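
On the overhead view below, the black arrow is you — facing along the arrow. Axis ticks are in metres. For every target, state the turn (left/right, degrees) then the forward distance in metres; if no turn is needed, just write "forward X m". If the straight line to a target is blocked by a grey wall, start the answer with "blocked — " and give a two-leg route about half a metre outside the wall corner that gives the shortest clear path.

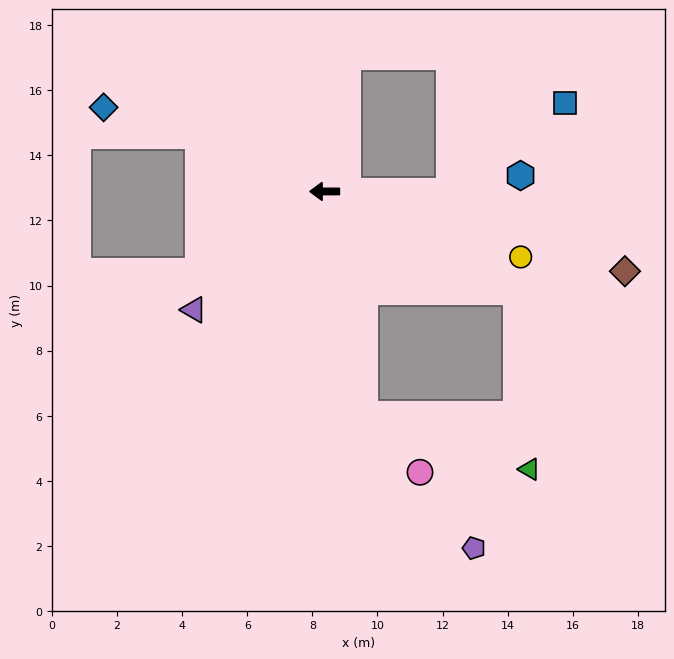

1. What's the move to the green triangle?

blocked — turn left 153°, forward 6.6 m, then turn right 59°, forward 5.5 m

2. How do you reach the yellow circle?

turn left 161°, forward 6.4 m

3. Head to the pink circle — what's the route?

blocked — turn left 100°, forward 7.0 m, then turn left 34°, forward 2.5 m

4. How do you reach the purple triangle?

turn left 42°, forward 5.4 m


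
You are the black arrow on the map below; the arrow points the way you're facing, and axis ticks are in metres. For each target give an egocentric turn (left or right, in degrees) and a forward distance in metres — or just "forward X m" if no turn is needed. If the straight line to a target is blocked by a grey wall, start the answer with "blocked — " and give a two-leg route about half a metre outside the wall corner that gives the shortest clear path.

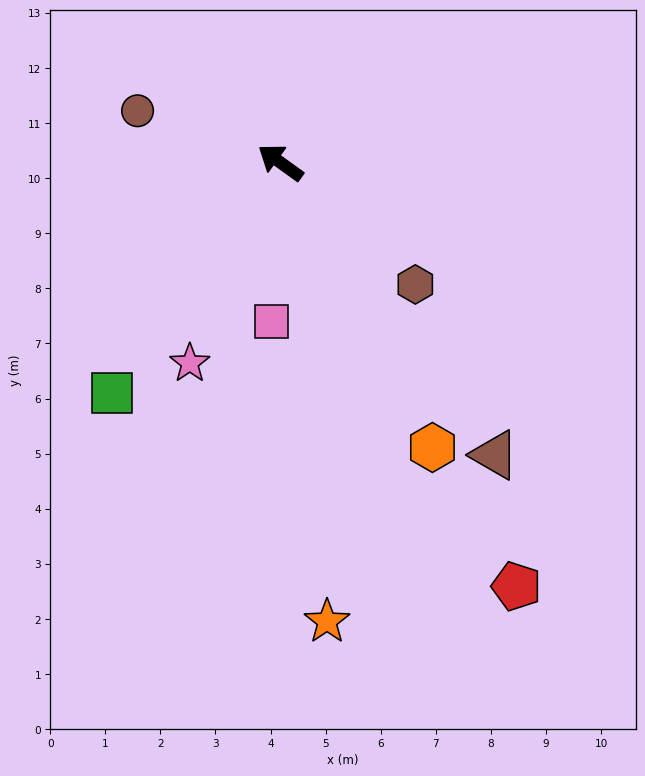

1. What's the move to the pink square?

turn left 122°, forward 2.9 m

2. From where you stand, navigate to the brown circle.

turn left 16°, forward 2.8 m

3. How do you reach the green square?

turn left 90°, forward 5.2 m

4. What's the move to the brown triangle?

turn left 162°, forward 6.6 m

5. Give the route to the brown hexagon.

turn left 174°, forward 3.3 m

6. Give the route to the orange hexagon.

turn left 154°, forward 5.9 m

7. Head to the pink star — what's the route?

turn left 101°, forward 4.0 m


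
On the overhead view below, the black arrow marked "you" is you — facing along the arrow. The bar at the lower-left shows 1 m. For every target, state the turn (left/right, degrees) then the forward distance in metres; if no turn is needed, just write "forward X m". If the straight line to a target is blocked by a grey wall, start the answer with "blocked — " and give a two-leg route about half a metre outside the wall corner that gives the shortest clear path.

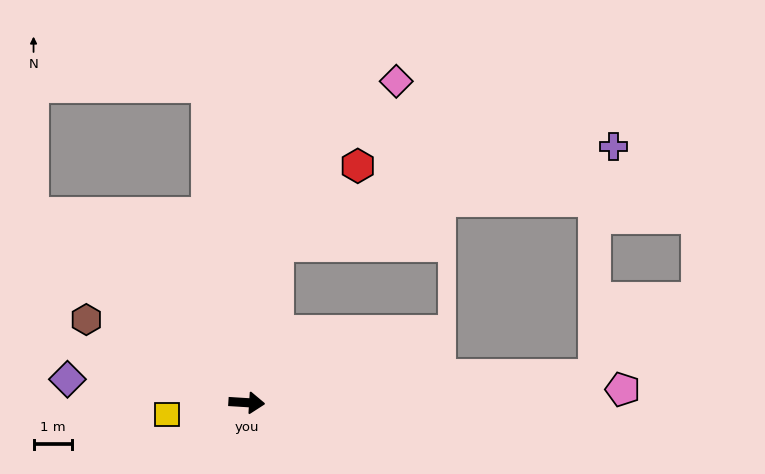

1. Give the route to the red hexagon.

blocked — turn left 83°, forward 4.2 m, then turn right 35°, forward 3.0 m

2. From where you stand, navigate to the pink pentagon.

turn left 6°, forward 9.8 m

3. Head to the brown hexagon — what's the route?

turn left 156°, forward 4.7 m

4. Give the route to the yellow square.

turn right 168°, forward 2.1 m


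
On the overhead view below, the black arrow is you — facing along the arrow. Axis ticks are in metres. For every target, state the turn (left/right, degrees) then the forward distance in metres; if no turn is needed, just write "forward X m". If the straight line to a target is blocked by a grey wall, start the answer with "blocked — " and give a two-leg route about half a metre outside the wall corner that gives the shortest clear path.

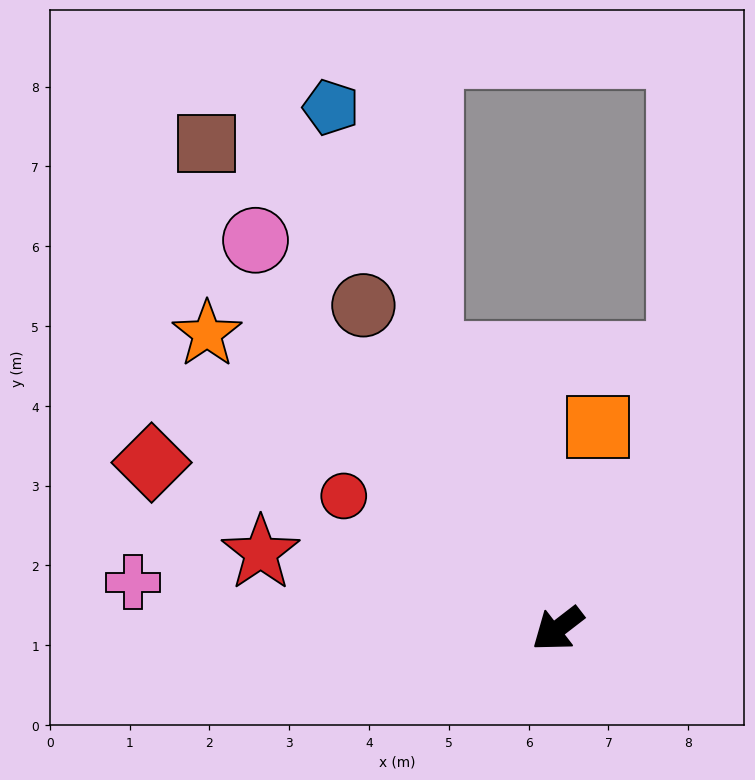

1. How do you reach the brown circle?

turn right 97°, forward 4.7 m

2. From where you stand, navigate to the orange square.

turn right 139°, forward 2.6 m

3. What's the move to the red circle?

turn right 70°, forward 3.2 m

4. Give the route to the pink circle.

turn right 90°, forward 6.2 m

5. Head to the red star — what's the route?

turn right 52°, forward 3.8 m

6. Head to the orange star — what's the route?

turn right 78°, forward 5.7 m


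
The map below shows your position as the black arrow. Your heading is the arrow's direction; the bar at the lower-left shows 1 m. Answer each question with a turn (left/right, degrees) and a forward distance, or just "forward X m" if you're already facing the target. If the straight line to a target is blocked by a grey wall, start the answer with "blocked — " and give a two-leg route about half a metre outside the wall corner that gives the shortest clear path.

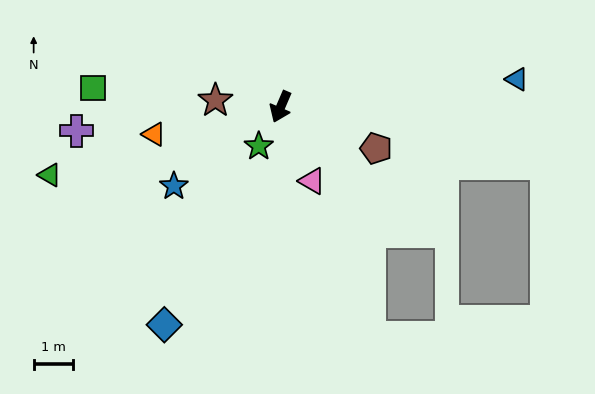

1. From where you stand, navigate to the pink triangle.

turn left 46°, forward 2.1 m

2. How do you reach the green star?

turn right 6°, forward 1.2 m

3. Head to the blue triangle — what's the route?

turn left 120°, forward 6.1 m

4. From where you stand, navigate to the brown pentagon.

turn left 90°, forward 2.7 m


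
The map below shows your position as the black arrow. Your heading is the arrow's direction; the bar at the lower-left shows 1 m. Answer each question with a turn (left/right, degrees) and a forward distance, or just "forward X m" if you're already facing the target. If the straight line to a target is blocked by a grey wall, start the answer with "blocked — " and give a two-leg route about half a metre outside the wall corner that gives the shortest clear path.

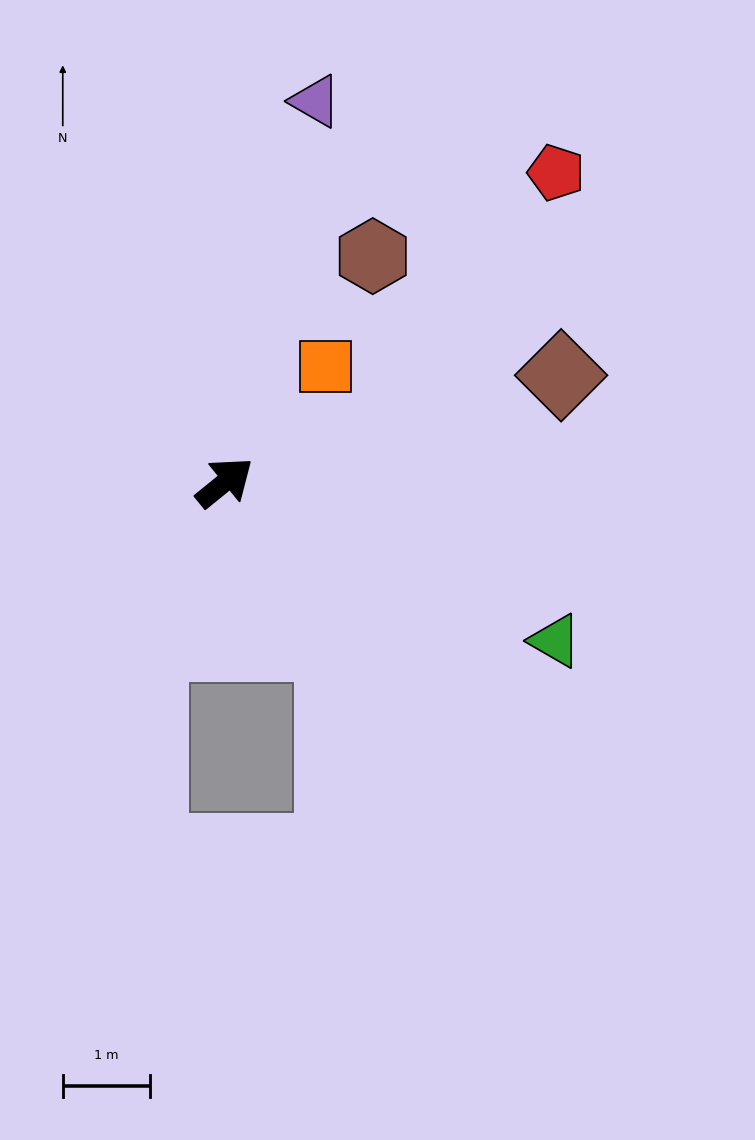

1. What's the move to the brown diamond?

turn right 21°, forward 4.0 m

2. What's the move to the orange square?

turn left 10°, forward 1.8 m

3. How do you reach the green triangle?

turn right 65°, forward 4.2 m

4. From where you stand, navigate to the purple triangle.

turn left 38°, forward 4.5 m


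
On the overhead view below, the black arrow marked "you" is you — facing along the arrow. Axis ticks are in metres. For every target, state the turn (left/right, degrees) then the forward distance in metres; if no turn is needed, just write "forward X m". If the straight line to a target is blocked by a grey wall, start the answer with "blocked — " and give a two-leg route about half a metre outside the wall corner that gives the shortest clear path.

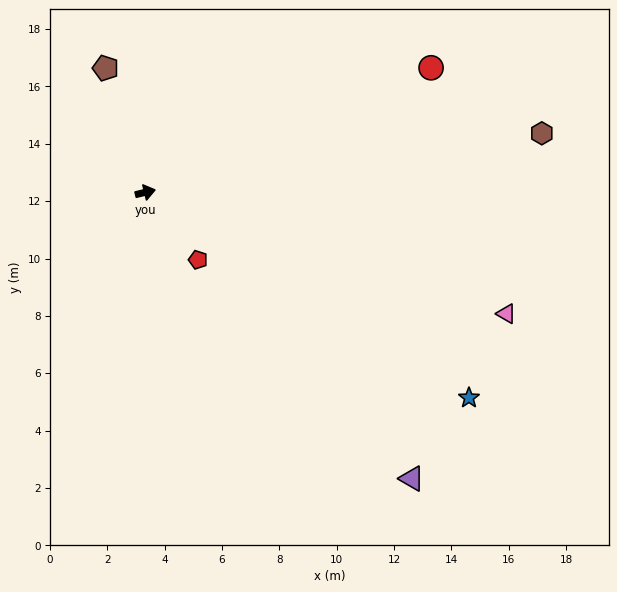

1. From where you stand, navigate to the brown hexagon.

turn right 5°, forward 14.0 m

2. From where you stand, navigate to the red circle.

turn left 10°, forward 10.9 m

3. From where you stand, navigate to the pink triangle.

turn right 32°, forward 13.3 m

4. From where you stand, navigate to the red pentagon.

turn right 66°, forward 3.0 m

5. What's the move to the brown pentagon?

turn left 94°, forward 4.5 m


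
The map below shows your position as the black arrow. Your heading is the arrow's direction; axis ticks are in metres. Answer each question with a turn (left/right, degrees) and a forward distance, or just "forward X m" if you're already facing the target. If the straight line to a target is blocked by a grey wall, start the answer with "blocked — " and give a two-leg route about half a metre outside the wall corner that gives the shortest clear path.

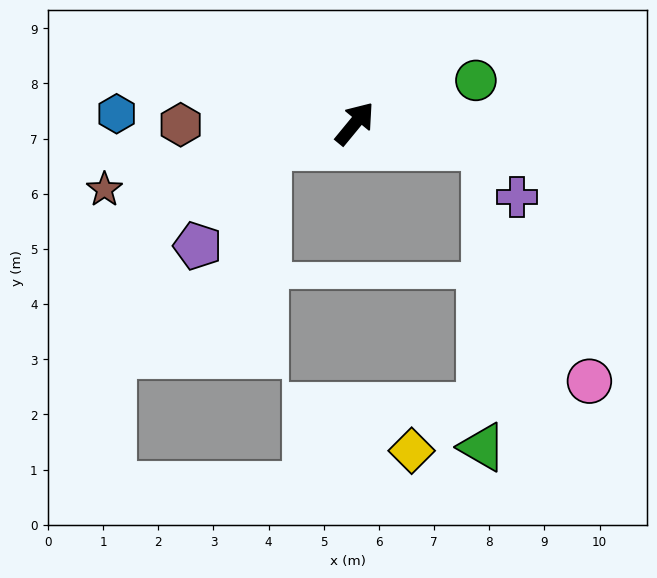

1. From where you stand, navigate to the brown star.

turn left 144°, forward 4.7 m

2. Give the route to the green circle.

turn right 31°, forward 2.3 m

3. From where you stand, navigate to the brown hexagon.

turn left 130°, forward 3.2 m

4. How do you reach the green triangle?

blocked — turn right 61°, forward 2.4 m, then turn right 80°, forward 5.4 m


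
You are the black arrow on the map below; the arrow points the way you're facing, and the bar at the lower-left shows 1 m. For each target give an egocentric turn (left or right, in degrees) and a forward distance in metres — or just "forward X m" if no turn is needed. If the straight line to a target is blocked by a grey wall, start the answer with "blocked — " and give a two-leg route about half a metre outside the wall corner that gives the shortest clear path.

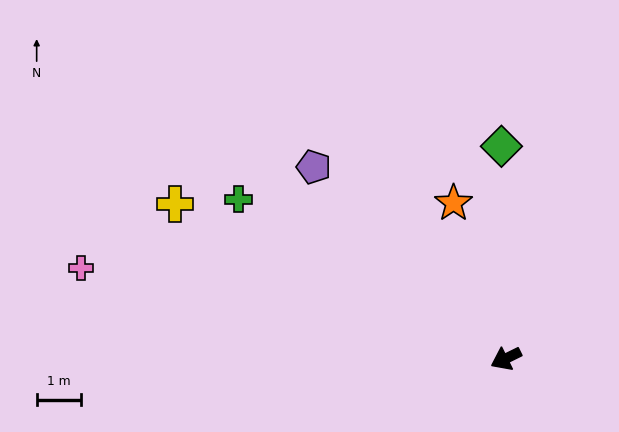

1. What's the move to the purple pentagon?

turn right 71°, forward 6.1 m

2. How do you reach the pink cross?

turn right 38°, forward 9.7 m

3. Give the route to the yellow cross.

turn right 51°, forward 8.2 m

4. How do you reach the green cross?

turn right 57°, forward 6.9 m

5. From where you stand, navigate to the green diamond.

turn right 115°, forward 4.7 m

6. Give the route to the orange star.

turn right 98°, forward 3.7 m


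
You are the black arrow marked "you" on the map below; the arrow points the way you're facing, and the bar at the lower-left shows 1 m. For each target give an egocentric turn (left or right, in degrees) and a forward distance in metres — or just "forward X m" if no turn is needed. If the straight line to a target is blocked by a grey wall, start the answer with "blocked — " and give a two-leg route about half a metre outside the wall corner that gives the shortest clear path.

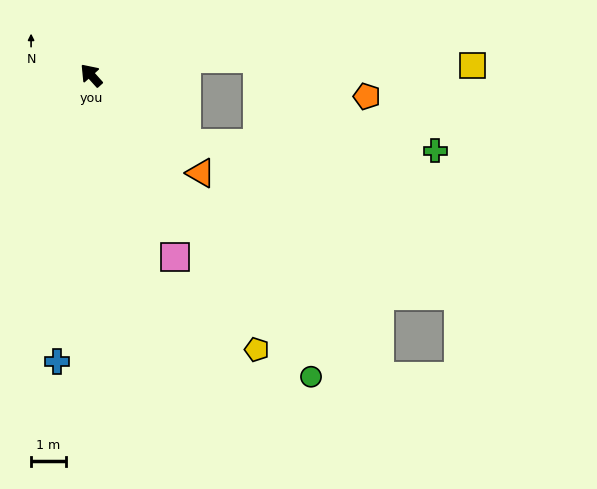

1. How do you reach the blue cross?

turn left 131°, forward 8.2 m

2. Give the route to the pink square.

turn left 163°, forward 5.7 m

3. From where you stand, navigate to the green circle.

turn left 174°, forward 10.6 m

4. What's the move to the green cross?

blocked — turn right 168°, forward 3.3 m, then turn left 34°, forward 7.1 m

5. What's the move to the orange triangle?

turn right 174°, forward 4.2 m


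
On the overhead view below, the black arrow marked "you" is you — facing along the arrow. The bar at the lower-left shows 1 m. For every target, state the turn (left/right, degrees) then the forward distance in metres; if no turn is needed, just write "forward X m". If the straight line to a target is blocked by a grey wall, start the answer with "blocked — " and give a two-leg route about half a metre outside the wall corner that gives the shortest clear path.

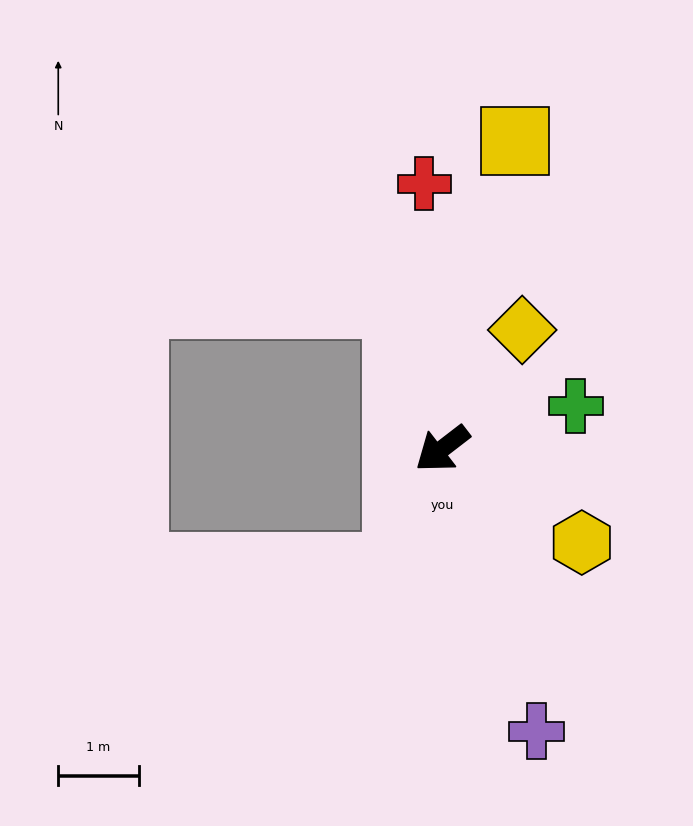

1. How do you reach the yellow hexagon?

turn left 109°, forward 2.1 m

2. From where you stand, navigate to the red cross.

turn right 124°, forward 3.3 m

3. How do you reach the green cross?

turn left 160°, forward 1.7 m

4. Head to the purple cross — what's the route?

turn left 71°, forward 3.7 m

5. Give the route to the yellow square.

turn right 141°, forward 3.9 m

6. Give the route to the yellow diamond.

turn right 162°, forward 1.8 m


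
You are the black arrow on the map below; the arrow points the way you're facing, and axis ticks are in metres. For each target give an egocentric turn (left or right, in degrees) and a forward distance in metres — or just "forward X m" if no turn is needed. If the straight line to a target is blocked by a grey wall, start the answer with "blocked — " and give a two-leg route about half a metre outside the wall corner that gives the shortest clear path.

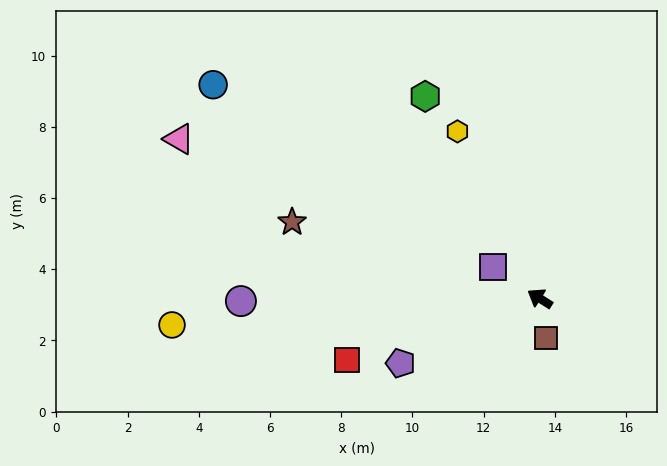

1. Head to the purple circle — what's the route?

turn left 33°, forward 8.4 m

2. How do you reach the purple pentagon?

turn left 57°, forward 4.3 m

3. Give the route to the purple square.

forward 1.6 m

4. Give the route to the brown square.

turn left 131°, forward 1.1 m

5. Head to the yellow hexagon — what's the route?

turn right 32°, forward 5.2 m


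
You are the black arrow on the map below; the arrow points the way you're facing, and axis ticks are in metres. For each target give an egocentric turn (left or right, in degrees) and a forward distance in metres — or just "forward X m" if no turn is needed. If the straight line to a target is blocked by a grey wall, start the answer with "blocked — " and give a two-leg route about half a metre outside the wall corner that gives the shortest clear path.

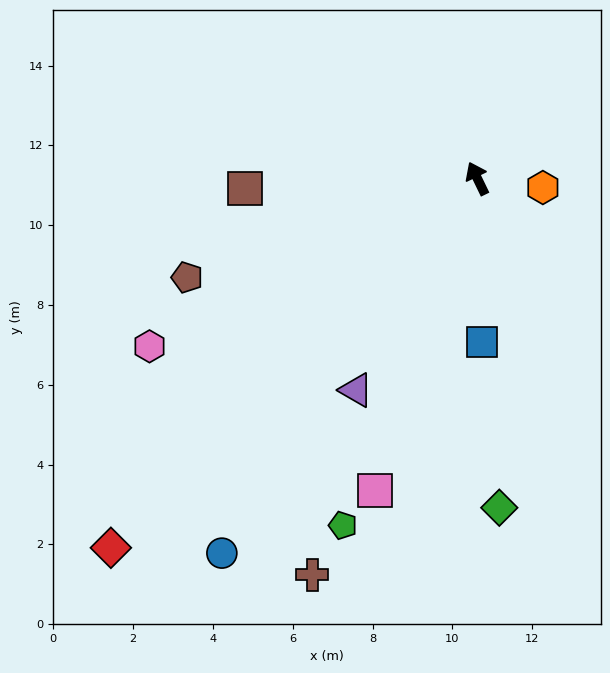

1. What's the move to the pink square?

turn left 136°, forward 8.2 m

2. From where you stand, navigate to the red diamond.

turn left 109°, forward 13.0 m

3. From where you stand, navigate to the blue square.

turn left 156°, forward 4.1 m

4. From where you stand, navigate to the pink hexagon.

turn left 91°, forward 9.2 m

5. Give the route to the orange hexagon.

turn right 124°, forward 1.7 m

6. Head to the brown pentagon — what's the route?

turn left 83°, forward 7.7 m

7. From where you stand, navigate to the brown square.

turn left 67°, forward 5.8 m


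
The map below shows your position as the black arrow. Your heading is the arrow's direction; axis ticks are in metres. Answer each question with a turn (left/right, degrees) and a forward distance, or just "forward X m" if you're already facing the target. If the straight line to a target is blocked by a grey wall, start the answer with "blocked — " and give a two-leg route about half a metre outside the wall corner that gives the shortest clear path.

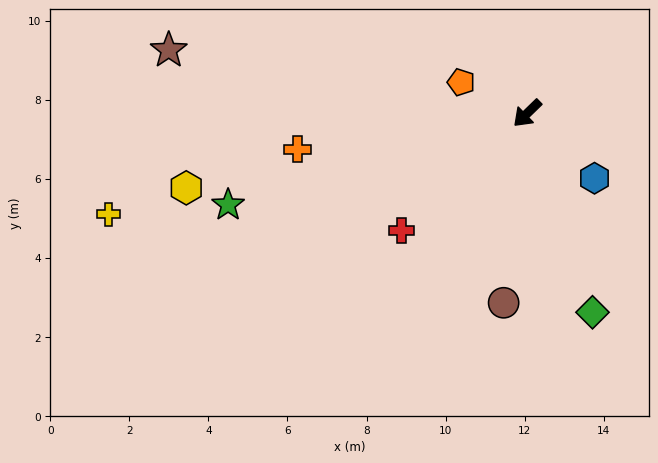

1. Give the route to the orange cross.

turn right 35°, forward 5.9 m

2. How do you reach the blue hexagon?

turn left 92°, forward 2.4 m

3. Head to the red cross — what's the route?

forward 4.3 m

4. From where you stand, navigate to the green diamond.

turn left 64°, forward 5.3 m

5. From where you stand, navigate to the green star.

turn right 27°, forward 7.9 m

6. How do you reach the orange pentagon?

turn right 69°, forward 1.8 m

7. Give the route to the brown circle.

turn left 39°, forward 4.8 m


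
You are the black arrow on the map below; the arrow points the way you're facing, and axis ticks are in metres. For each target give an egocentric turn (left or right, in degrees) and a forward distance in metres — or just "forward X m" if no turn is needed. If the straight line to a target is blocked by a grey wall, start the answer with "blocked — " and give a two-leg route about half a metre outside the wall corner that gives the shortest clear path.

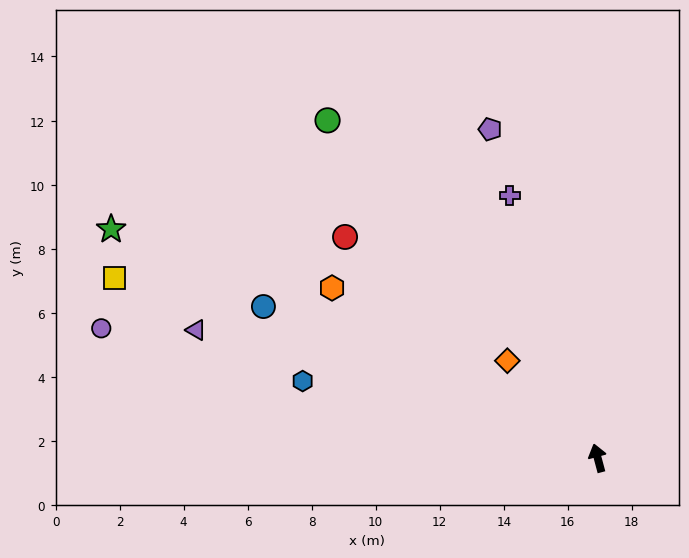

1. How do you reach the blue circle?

turn left 51°, forward 11.5 m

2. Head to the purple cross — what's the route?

turn left 4°, forward 8.6 m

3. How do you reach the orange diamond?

turn left 28°, forward 4.1 m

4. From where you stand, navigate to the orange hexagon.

turn left 42°, forward 9.9 m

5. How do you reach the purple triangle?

turn left 57°, forward 13.2 m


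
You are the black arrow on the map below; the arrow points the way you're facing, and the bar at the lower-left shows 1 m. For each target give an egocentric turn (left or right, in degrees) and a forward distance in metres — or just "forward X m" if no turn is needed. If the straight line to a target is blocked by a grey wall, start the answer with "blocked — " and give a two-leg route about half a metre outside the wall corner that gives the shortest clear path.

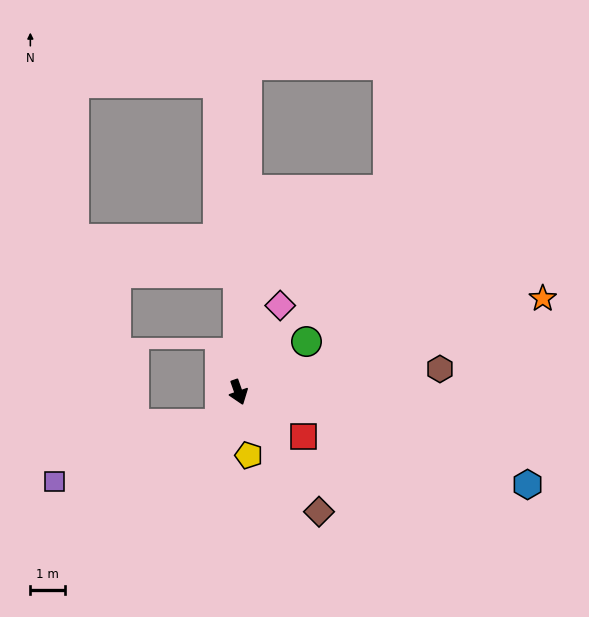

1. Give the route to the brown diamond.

turn left 15°, forward 4.2 m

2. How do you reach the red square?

turn left 36°, forward 2.3 m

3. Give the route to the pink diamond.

turn left 135°, forward 2.8 m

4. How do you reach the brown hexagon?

turn left 77°, forward 5.8 m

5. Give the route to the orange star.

turn left 88°, forward 9.2 m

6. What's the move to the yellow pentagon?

turn right 10°, forward 1.8 m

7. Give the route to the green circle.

turn left 107°, forward 2.4 m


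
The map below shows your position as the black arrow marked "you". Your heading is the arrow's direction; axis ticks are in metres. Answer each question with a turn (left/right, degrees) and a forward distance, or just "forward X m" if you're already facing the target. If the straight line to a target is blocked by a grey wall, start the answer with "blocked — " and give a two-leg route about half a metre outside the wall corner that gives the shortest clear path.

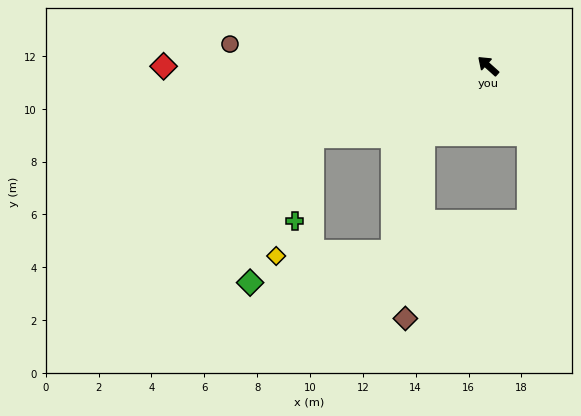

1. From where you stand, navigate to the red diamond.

turn left 42°, forward 12.3 m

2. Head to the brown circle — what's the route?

turn left 37°, forward 9.8 m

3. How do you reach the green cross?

blocked — turn left 64°, forward 7.2 m, then turn left 56°, forward 3.2 m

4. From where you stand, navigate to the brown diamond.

blocked — turn left 89°, forward 3.6 m, then turn left 37°, forward 7.0 m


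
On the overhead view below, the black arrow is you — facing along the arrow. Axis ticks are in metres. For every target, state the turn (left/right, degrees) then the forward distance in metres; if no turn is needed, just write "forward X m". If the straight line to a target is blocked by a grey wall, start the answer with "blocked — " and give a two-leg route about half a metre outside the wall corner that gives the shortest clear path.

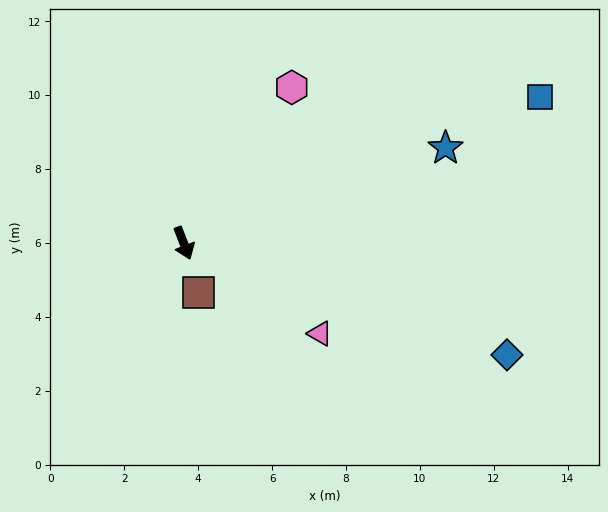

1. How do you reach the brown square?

turn right 5°, forward 1.4 m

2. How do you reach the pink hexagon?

turn left 124°, forward 5.1 m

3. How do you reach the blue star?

turn left 89°, forward 7.5 m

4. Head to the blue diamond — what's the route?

turn left 50°, forward 9.3 m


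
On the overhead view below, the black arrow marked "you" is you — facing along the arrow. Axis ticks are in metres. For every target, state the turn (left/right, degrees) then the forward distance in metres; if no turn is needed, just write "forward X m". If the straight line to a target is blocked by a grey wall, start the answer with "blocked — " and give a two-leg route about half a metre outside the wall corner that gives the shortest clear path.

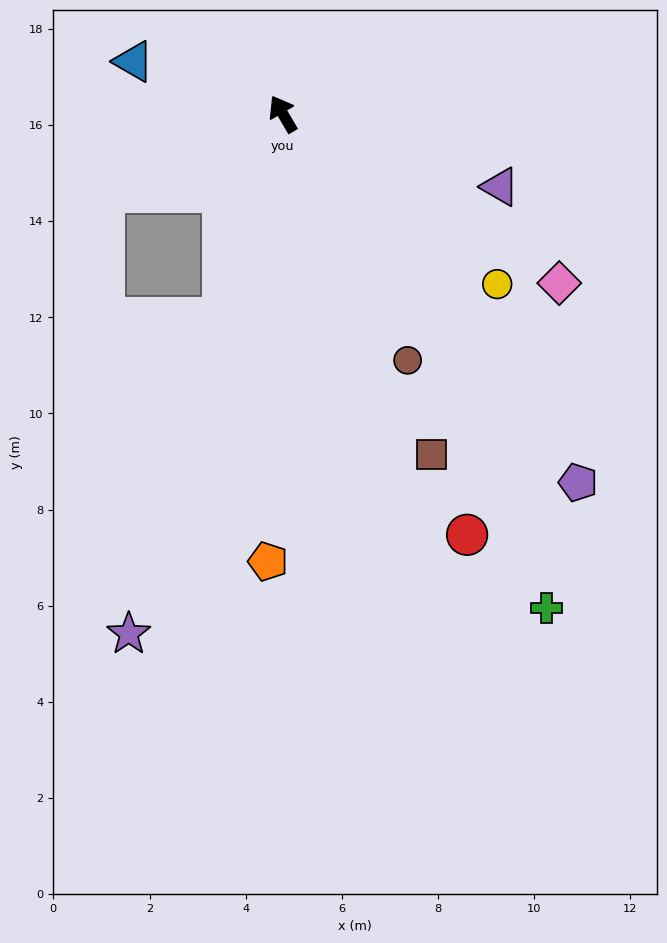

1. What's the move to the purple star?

turn left 133°, forward 11.3 m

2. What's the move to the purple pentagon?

turn right 172°, forward 9.8 m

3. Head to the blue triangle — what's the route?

turn left 40°, forward 3.3 m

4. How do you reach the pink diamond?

turn right 152°, forward 6.7 m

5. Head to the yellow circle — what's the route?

turn right 159°, forward 5.7 m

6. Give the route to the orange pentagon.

turn left 148°, forward 9.3 m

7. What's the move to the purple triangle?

turn right 139°, forward 4.8 m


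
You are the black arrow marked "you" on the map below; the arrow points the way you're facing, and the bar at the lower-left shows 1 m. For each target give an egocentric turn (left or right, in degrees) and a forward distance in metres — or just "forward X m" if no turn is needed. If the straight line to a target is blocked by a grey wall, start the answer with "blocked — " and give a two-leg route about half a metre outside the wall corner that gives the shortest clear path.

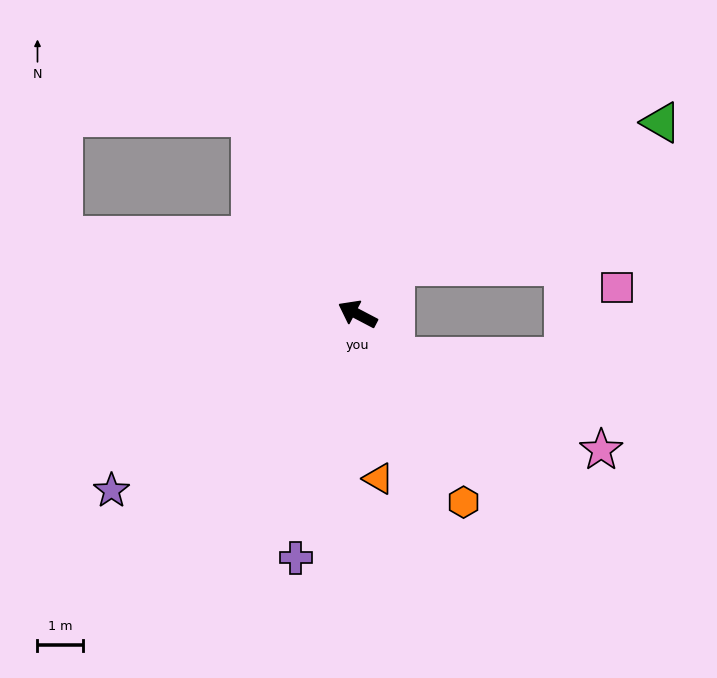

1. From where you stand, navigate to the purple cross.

turn left 103°, forward 5.5 m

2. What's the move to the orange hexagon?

turn left 147°, forward 4.7 m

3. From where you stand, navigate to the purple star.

turn left 63°, forward 6.7 m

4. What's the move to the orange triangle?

turn left 125°, forward 3.6 m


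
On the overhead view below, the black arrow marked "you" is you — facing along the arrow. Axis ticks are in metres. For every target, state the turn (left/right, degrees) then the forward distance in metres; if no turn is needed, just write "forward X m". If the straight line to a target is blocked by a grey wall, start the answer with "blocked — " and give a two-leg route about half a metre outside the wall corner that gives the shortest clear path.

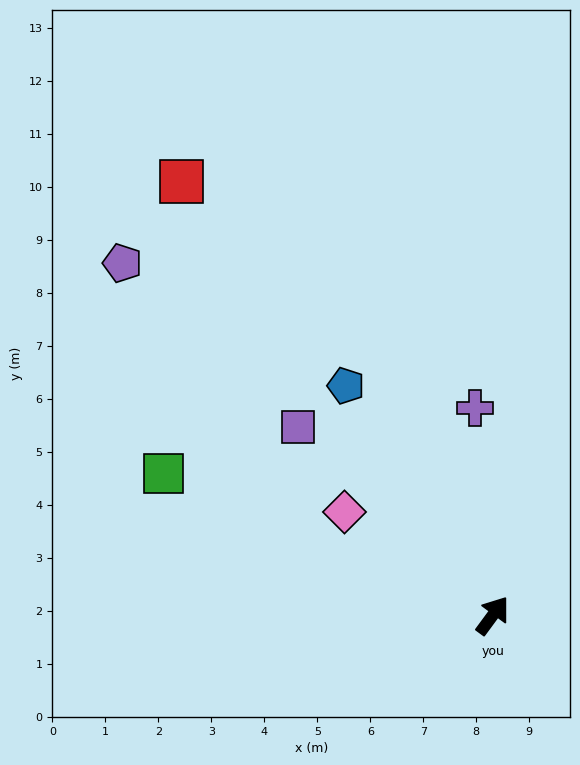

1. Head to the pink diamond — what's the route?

turn left 91°, forward 3.4 m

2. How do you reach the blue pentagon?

turn left 69°, forward 5.1 m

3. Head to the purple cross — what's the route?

turn left 41°, forward 3.9 m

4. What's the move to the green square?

turn left 103°, forward 6.8 m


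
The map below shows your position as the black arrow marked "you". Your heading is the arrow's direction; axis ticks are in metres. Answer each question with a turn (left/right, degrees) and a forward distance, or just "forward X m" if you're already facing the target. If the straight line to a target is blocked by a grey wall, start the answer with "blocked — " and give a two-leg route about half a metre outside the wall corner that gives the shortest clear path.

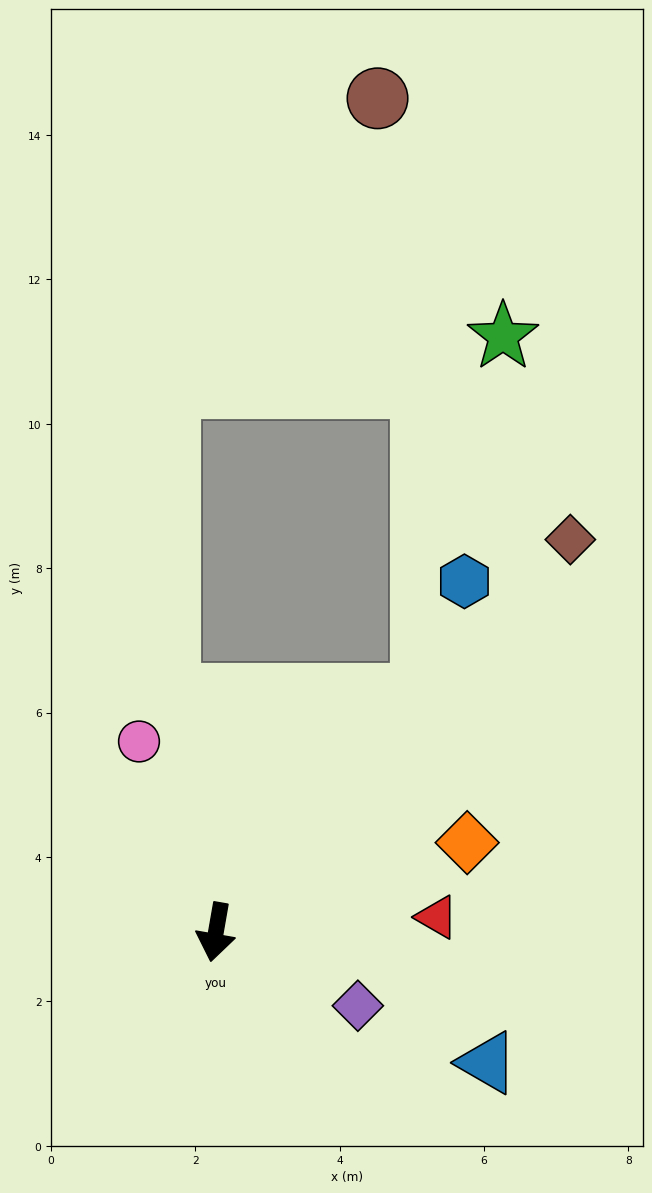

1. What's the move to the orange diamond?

turn left 120°, forward 3.7 m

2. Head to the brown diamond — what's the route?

turn left 148°, forward 7.3 m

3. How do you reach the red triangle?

turn left 104°, forward 3.1 m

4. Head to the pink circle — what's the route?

turn right 148°, forward 2.8 m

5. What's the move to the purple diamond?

turn left 73°, forward 2.2 m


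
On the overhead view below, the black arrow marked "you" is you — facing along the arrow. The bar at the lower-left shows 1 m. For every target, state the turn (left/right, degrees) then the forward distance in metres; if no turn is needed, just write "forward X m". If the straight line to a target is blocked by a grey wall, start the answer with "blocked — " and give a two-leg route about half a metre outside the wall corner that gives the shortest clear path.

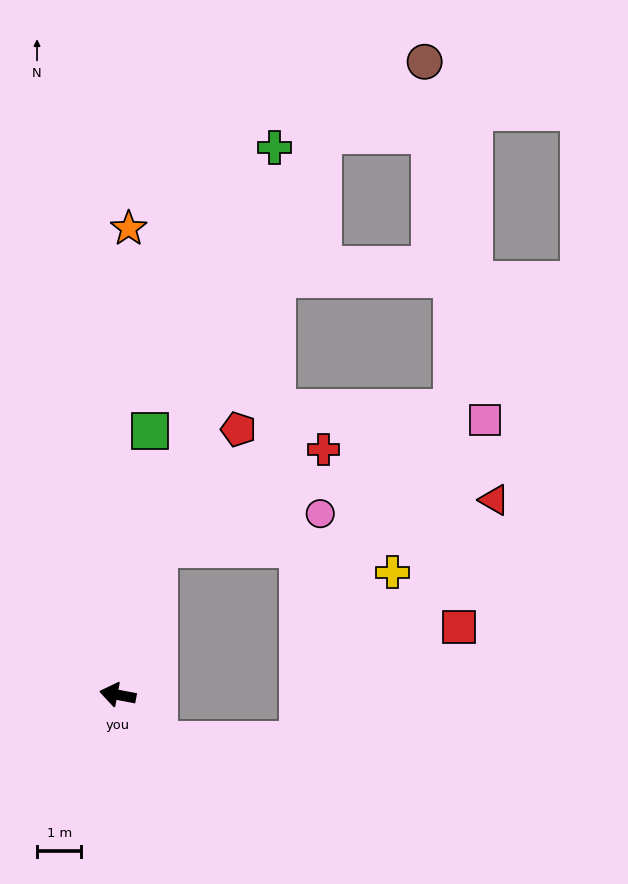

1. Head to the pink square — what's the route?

blocked — turn right 95°, forward 3.4 m, then turn right 53°, forward 7.9 m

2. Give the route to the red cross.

blocked — turn right 95°, forward 3.4 m, then turn right 43°, forward 4.3 m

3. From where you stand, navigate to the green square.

turn right 86°, forward 6.0 m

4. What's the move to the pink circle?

blocked — turn right 95°, forward 3.4 m, then turn right 62°, forward 3.7 m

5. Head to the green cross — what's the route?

turn right 95°, forward 12.8 m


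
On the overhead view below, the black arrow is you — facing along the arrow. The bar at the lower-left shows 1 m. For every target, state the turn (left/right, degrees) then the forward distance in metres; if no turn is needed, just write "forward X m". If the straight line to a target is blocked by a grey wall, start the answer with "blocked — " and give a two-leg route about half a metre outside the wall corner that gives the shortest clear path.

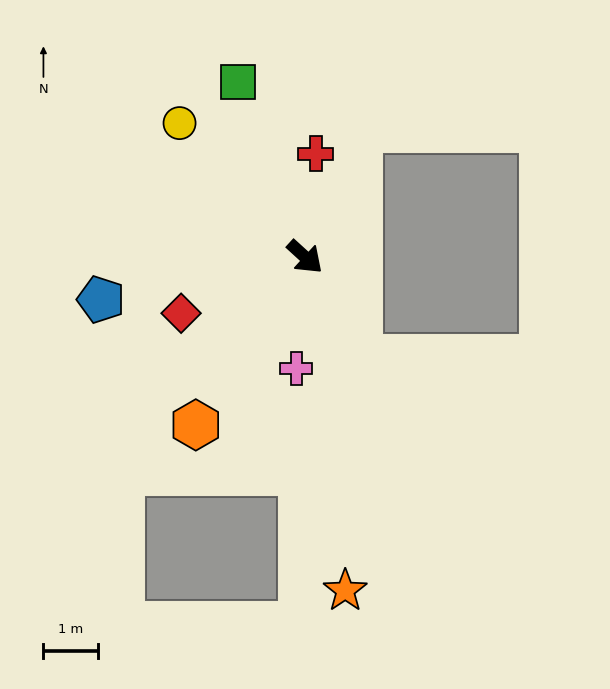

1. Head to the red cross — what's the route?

turn left 127°, forward 1.9 m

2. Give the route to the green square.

turn left 153°, forward 3.4 m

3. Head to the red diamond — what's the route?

turn right 113°, forward 2.5 m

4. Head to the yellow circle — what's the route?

turn left 175°, forward 3.3 m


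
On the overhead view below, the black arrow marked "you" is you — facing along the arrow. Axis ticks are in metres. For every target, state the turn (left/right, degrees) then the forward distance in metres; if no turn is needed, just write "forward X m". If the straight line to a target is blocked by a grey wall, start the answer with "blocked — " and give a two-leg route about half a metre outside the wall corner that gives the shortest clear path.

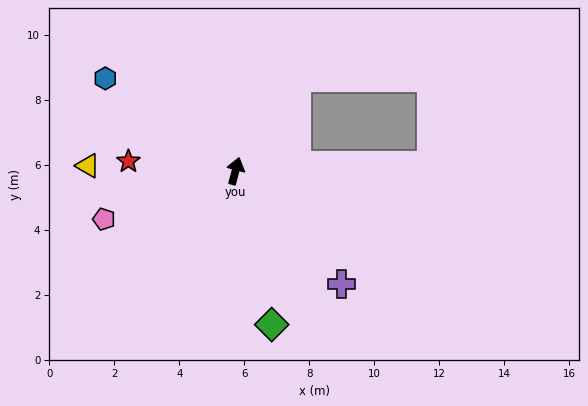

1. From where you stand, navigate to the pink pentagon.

turn left 125°, forward 4.3 m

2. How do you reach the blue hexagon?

turn left 70°, forward 4.9 m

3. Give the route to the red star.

turn left 100°, forward 3.3 m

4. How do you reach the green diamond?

turn right 152°, forward 4.9 m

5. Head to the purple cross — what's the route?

turn right 122°, forward 4.8 m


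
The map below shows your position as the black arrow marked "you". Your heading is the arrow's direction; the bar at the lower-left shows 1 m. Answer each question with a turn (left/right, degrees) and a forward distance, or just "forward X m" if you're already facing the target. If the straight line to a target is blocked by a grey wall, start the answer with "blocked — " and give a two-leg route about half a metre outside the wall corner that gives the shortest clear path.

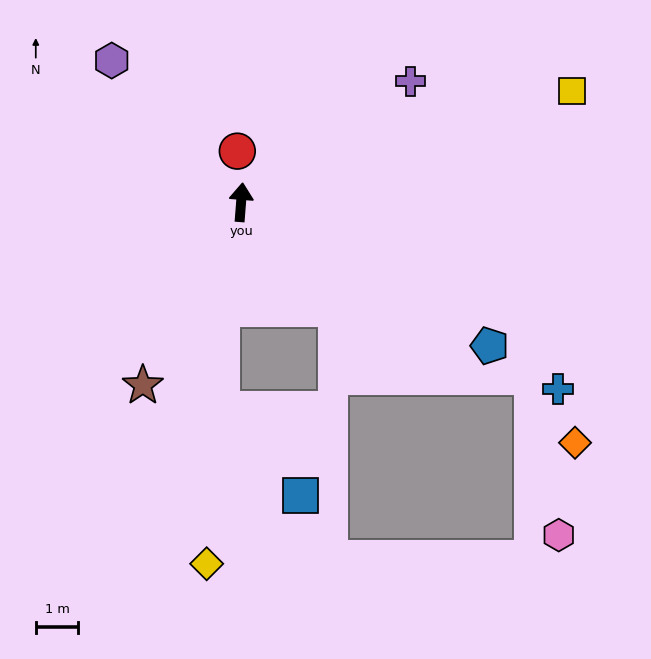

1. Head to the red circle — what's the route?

turn left 9°, forward 1.2 m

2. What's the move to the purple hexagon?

turn left 47°, forward 4.5 m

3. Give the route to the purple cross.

turn right 50°, forward 4.9 m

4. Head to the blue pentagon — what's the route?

turn right 116°, forward 6.7 m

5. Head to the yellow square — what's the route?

turn right 67°, forward 8.2 m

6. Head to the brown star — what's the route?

turn left 156°, forward 4.9 m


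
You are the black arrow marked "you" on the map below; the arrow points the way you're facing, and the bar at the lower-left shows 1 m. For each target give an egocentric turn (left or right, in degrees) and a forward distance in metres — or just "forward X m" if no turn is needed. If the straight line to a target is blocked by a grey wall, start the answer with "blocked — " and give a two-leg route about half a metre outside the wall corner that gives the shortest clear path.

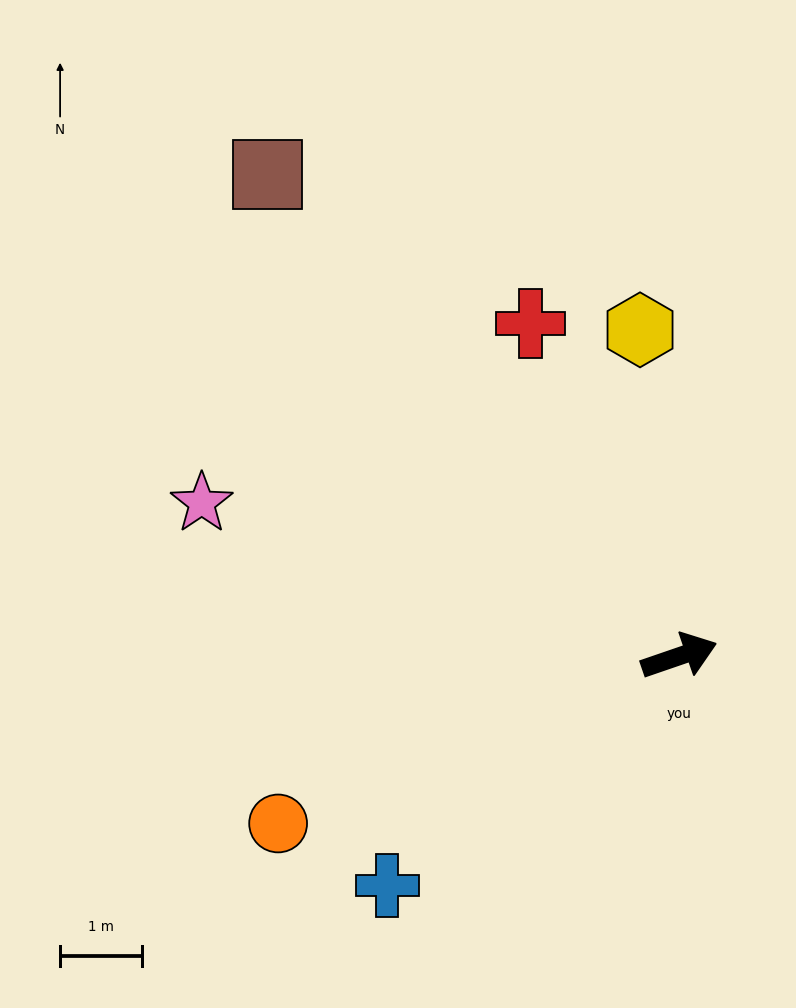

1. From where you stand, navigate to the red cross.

turn left 95°, forward 4.4 m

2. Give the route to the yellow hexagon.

turn left 78°, forward 4.0 m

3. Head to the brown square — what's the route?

turn left 112°, forward 7.7 m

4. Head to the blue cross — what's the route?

turn right 161°, forward 4.5 m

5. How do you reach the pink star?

turn left 143°, forward 6.1 m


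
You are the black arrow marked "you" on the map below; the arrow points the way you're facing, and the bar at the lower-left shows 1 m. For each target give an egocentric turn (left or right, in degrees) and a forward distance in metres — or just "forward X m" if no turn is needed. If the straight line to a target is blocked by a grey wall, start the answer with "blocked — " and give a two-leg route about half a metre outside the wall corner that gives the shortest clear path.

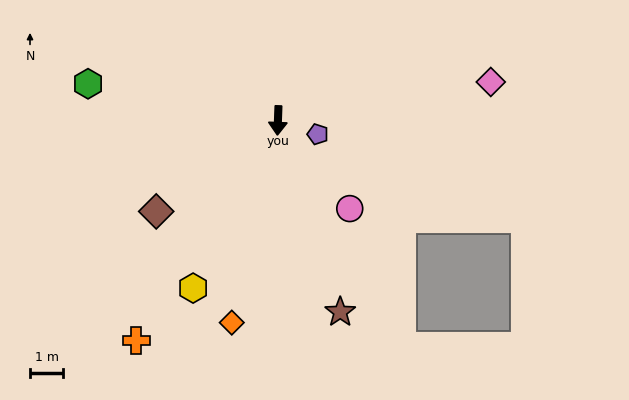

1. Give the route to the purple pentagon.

turn left 73°, forward 1.3 m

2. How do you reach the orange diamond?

turn right 11°, forward 6.2 m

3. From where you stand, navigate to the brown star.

turn left 20°, forward 6.0 m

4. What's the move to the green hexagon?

turn right 99°, forward 5.8 m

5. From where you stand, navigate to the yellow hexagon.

turn right 25°, forward 5.6 m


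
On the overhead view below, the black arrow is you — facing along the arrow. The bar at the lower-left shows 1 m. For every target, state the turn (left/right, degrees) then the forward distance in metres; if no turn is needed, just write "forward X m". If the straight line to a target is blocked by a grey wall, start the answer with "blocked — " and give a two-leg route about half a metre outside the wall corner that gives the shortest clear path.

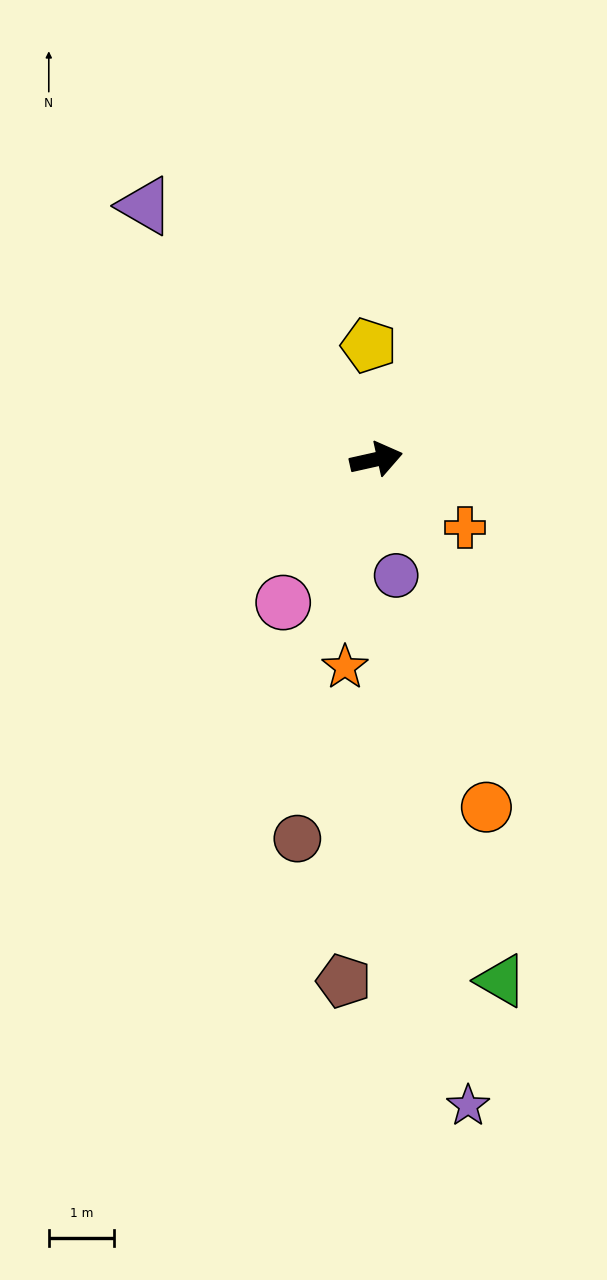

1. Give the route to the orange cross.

turn right 50°, forward 1.7 m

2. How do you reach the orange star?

turn right 111°, forward 3.2 m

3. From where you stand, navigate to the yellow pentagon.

turn left 81°, forward 1.8 m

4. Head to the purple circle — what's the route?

turn right 93°, forward 1.8 m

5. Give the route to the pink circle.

turn right 136°, forward 2.6 m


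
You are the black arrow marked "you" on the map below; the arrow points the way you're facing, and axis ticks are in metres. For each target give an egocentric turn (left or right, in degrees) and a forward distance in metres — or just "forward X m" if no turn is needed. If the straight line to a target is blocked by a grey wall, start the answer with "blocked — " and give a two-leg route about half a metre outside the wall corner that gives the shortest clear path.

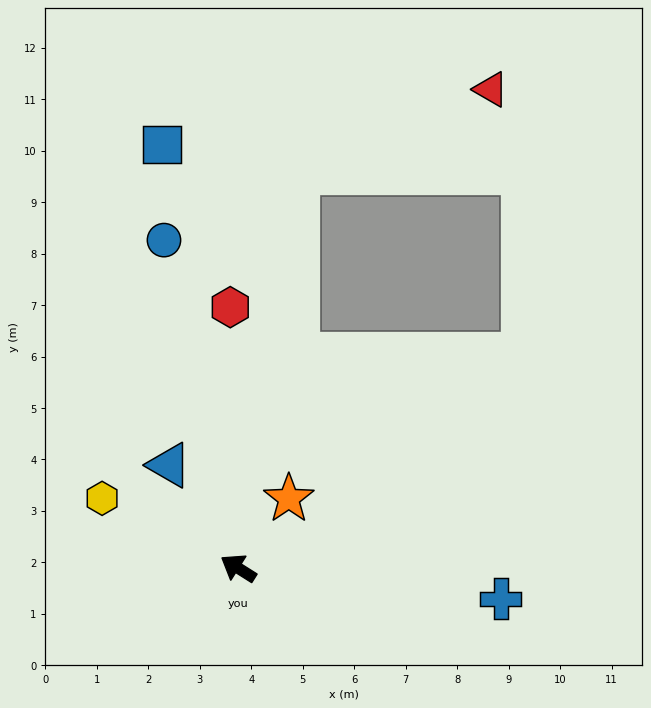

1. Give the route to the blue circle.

turn right 45°, forward 6.5 m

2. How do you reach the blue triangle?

turn right 24°, forward 2.4 m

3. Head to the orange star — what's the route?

turn right 94°, forward 1.7 m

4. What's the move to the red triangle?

blocked — turn right 66°, forward 7.8 m, then turn right 58°, forward 4.1 m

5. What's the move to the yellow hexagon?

turn left 5°, forward 3.0 m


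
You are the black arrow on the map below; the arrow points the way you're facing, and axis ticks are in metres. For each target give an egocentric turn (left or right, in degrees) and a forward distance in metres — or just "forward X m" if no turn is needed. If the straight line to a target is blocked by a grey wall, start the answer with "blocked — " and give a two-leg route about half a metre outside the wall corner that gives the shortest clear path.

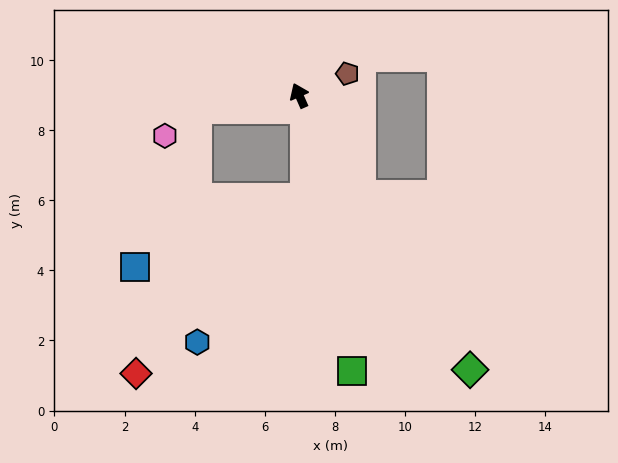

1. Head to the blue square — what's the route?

blocked — turn left 74°, forward 2.9 m, then turn left 61°, forward 4.8 m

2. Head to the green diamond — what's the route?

turn right 172°, forward 9.2 m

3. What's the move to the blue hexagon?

blocked — turn left 74°, forward 2.9 m, then turn left 82°, forward 6.6 m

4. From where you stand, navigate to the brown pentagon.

turn right 89°, forward 1.5 m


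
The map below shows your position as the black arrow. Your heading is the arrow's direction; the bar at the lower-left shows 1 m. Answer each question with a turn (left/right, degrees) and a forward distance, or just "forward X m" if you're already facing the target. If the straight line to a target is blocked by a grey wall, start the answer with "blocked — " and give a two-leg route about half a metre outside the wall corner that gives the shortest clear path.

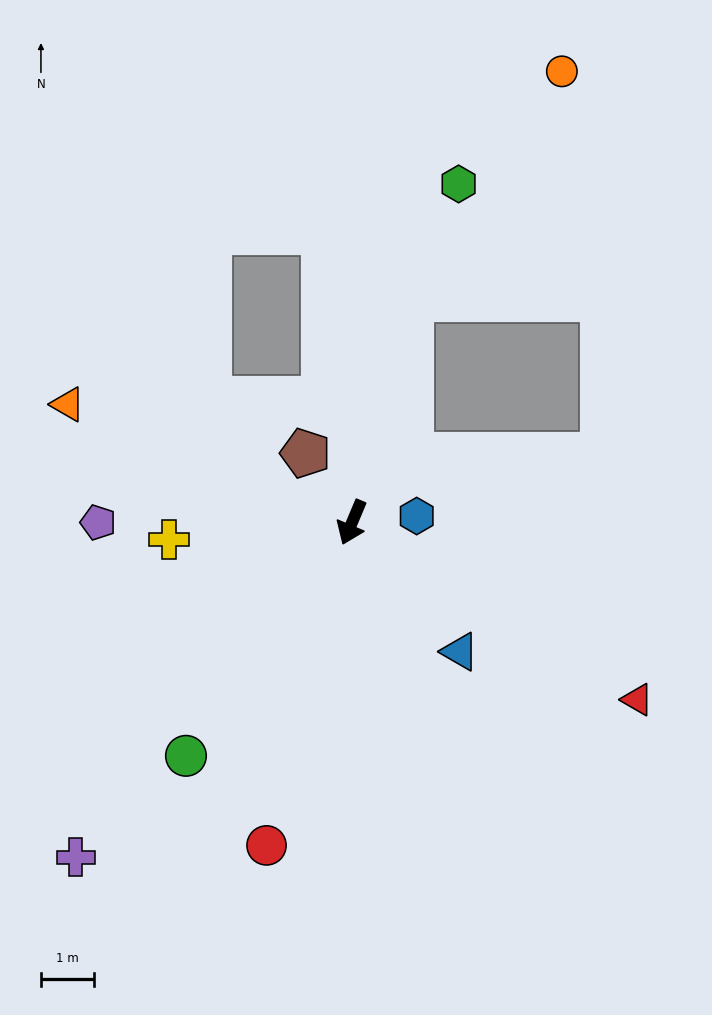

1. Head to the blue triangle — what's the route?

turn left 63°, forward 3.2 m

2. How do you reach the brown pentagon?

turn right 123°, forward 1.6 m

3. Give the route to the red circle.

turn left 8°, forward 6.4 m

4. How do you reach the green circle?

turn right 13°, forward 5.4 m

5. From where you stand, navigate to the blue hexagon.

turn left 118°, forward 1.2 m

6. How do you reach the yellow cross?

turn right 62°, forward 3.5 m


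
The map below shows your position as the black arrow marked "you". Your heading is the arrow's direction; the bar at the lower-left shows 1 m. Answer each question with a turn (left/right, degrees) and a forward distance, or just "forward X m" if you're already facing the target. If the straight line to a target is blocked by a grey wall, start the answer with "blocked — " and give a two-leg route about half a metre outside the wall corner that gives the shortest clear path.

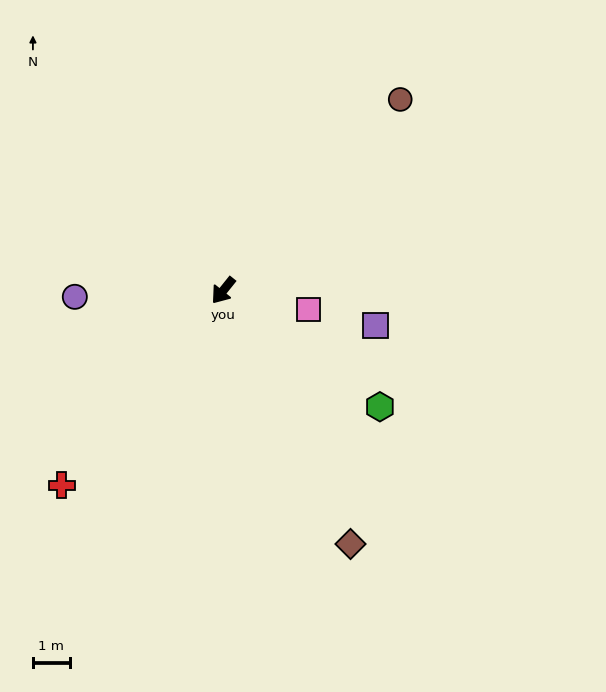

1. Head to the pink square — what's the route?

turn left 116°, forward 2.4 m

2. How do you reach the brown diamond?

turn left 65°, forward 7.7 m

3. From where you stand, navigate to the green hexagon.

turn left 92°, forward 5.3 m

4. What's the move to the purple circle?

turn right 49°, forward 4.0 m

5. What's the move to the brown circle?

turn left 176°, forward 7.1 m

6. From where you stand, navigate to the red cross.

forward 6.9 m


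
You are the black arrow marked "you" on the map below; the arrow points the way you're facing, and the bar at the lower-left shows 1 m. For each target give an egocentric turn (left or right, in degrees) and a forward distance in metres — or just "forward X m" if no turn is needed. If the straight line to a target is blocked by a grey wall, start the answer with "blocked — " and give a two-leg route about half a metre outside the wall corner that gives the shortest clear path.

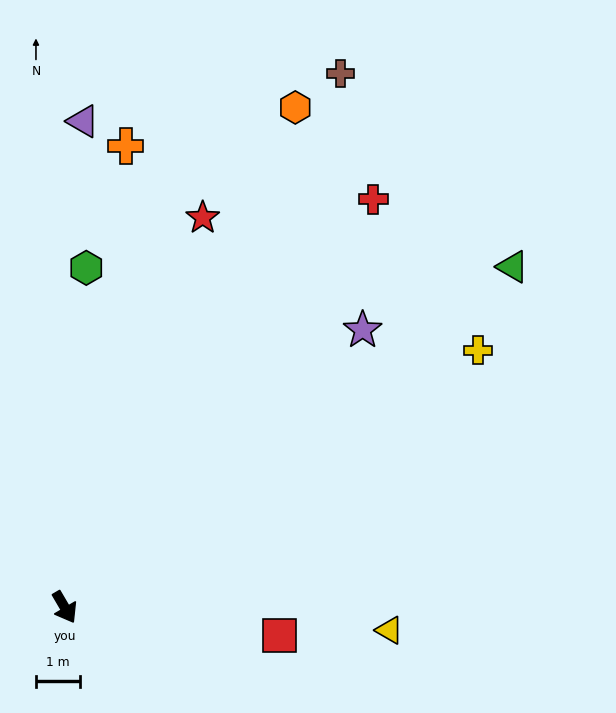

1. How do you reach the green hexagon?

turn left 146°, forward 7.8 m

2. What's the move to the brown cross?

turn left 122°, forward 13.8 m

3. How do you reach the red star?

turn left 130°, forward 9.5 m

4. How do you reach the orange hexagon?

turn left 125°, forward 12.6 m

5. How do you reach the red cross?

turn left 113°, forward 11.7 m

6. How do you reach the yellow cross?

turn left 91°, forward 11.2 m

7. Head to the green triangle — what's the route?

turn left 97°, forward 12.9 m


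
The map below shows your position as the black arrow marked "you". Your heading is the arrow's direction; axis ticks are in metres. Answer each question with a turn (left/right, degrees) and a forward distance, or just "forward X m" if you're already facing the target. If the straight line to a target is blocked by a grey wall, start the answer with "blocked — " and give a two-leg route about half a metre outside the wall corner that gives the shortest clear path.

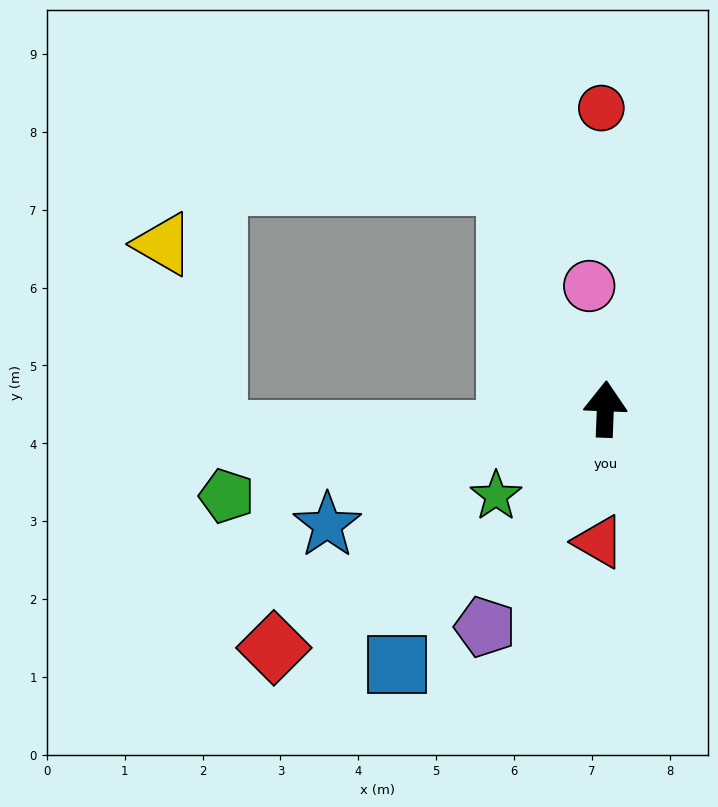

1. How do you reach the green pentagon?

turn left 105°, forward 5.0 m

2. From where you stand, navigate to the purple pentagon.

turn left 153°, forward 3.2 m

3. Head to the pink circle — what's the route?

turn left 10°, forward 1.6 m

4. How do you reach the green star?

turn left 131°, forward 1.8 m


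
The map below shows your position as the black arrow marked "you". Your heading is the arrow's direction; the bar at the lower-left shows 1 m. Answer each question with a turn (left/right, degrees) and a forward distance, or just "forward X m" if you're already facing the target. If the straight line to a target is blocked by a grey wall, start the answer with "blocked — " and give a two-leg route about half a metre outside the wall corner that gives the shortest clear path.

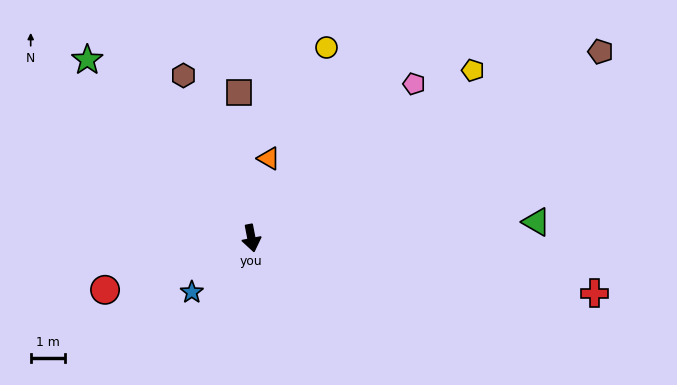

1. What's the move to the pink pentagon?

turn left 123°, forward 6.5 m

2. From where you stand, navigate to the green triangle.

turn left 82°, forward 8.2 m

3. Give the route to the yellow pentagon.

turn left 116°, forward 8.0 m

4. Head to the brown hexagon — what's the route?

turn right 168°, forward 5.1 m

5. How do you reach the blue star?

turn right 59°, forward 2.3 m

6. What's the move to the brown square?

turn left 174°, forward 4.2 m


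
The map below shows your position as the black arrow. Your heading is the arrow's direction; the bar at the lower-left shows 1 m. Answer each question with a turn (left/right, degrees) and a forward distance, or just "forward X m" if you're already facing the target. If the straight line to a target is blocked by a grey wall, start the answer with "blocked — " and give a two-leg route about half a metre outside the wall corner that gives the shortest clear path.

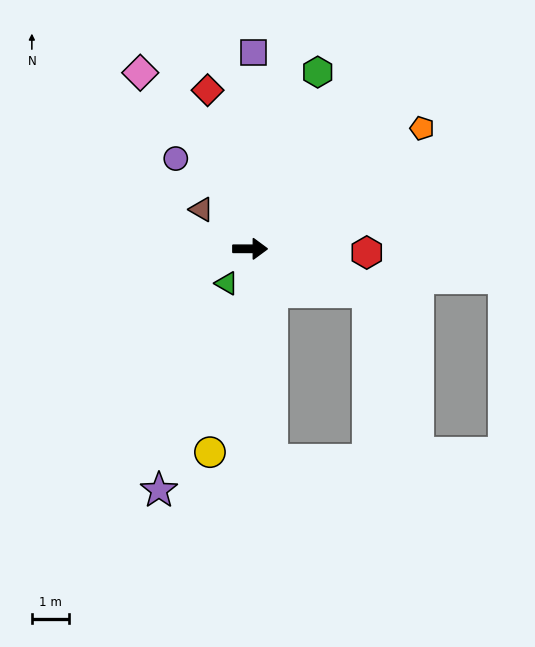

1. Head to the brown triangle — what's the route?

turn left 141°, forward 1.7 m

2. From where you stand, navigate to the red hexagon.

forward 3.1 m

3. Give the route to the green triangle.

turn right 124°, forward 1.1 m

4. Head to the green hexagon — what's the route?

turn left 69°, forward 5.1 m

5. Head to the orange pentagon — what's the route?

turn left 35°, forward 5.6 m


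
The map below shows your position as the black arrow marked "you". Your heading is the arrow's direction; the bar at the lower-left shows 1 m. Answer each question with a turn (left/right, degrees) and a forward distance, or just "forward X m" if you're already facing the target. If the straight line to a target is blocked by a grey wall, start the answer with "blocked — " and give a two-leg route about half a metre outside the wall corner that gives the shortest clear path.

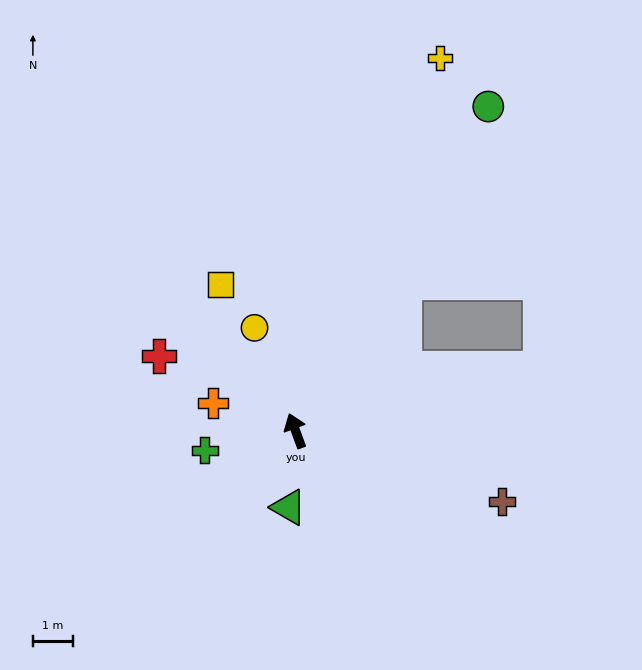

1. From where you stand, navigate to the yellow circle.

forward 2.8 m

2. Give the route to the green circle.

turn right 51°, forward 9.4 m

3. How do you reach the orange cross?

turn left 51°, forward 2.2 m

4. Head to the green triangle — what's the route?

turn left 155°, forward 1.9 m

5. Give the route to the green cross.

turn left 82°, forward 2.3 m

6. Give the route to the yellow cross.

turn right 41°, forward 10.0 m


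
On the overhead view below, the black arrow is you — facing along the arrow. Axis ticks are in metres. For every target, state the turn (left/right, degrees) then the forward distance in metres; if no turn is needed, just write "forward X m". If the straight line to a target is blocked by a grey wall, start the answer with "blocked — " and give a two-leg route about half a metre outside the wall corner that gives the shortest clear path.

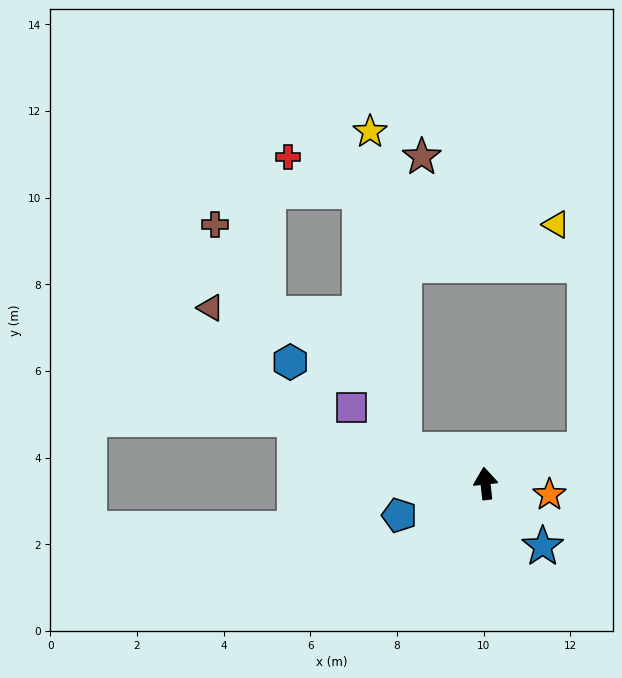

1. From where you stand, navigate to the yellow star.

blocked — turn left 62°, forward 2.0 m, then turn right 62°, forward 7.4 m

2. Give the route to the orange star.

turn right 106°, forward 1.5 m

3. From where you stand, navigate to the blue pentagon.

turn left 104°, forward 2.1 m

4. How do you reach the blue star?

turn right 144°, forward 2.0 m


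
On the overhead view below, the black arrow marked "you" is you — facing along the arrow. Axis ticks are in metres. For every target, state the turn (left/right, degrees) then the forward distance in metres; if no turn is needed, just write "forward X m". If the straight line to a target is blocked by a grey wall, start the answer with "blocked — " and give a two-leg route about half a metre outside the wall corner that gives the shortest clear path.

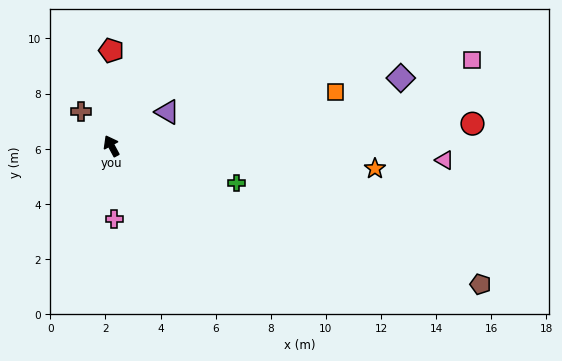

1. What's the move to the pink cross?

turn left 154°, forward 2.7 m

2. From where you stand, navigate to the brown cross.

turn left 13°, forward 1.7 m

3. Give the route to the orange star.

turn right 123°, forward 9.6 m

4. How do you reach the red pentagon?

turn right 28°, forward 3.5 m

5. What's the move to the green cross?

turn right 135°, forward 4.7 m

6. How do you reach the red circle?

turn right 115°, forward 13.1 m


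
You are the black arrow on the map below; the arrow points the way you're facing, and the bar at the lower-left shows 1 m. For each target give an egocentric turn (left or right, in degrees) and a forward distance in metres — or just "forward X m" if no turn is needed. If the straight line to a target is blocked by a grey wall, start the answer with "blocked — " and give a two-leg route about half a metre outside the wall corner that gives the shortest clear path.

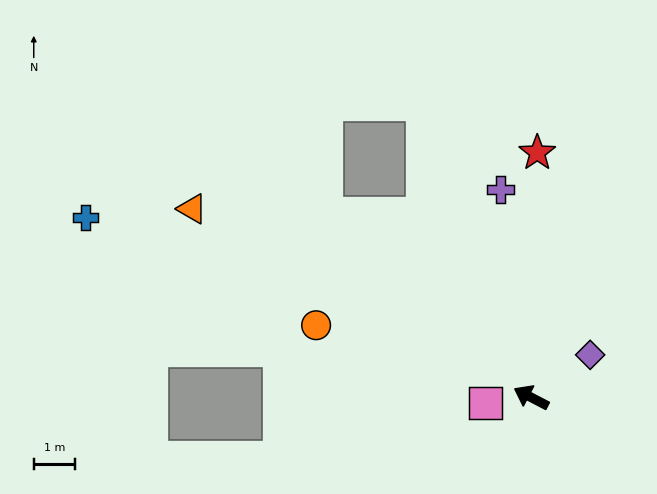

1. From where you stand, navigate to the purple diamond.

turn right 117°, forward 1.8 m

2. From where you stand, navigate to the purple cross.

turn right 54°, forward 5.1 m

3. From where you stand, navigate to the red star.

turn right 64°, forward 5.9 m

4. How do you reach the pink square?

turn left 34°, forward 1.1 m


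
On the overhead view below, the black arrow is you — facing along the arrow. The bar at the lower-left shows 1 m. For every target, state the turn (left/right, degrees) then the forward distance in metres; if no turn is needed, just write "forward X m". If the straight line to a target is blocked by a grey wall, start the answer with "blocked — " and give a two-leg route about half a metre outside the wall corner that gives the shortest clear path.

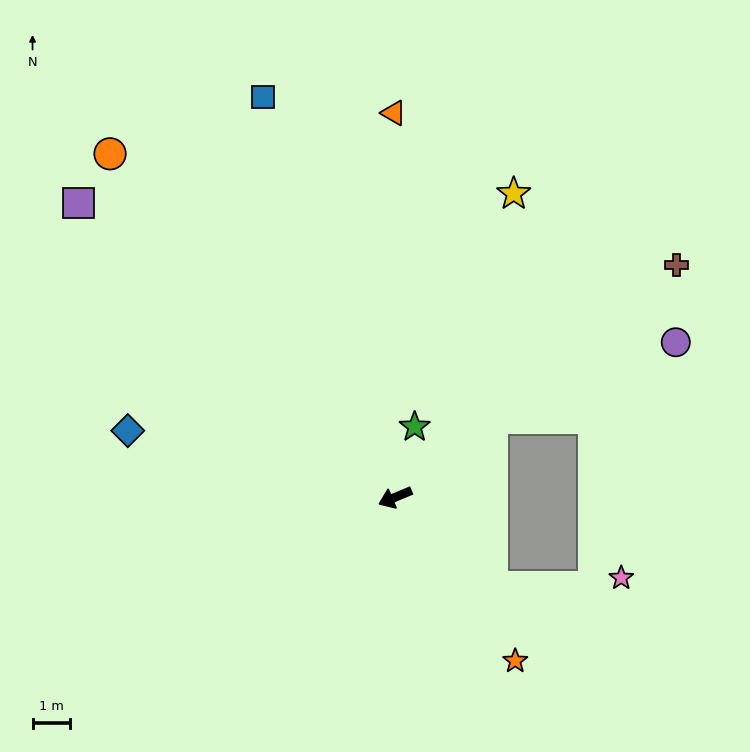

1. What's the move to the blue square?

turn right 94°, forward 11.4 m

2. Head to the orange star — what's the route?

turn left 104°, forward 5.5 m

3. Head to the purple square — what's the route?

turn right 66°, forward 11.7 m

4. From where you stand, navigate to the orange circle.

turn right 73°, forward 12.0 m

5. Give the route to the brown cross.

turn right 163°, forward 9.8 m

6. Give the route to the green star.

turn right 128°, forward 2.0 m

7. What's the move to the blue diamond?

turn right 37°, forward 7.4 m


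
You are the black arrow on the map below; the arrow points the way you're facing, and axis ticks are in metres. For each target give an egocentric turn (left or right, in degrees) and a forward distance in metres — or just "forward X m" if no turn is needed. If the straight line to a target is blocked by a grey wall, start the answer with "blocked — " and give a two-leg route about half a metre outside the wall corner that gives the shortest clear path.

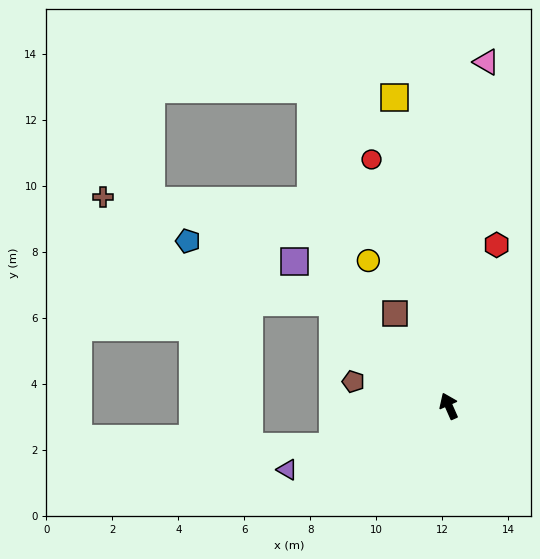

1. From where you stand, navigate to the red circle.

turn right 6°, forward 7.8 m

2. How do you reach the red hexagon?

turn right 40°, forward 5.1 m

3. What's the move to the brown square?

turn left 6°, forward 3.2 m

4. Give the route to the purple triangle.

turn left 88°, forward 5.3 m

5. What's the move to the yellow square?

turn right 14°, forward 9.5 m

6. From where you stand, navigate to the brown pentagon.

turn left 52°, forward 3.0 m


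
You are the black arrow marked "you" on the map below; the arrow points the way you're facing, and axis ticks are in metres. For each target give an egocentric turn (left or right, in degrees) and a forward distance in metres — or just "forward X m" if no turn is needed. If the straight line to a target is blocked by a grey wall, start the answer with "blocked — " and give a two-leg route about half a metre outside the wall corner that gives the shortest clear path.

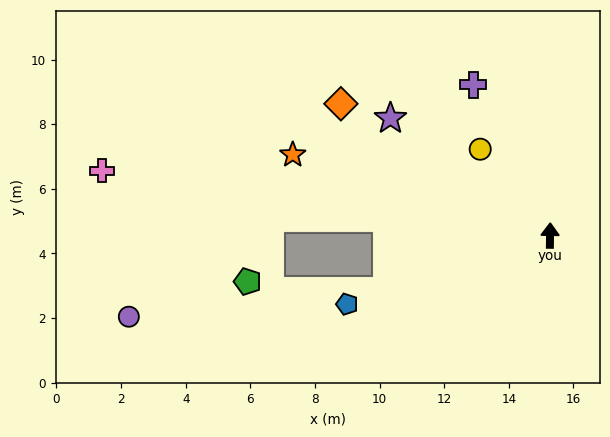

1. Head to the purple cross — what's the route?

turn left 28°, forward 5.2 m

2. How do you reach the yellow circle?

turn left 40°, forward 3.4 m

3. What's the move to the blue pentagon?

turn left 110°, forward 6.6 m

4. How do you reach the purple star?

turn left 55°, forward 6.1 m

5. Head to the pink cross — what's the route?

turn left 83°, forward 14.0 m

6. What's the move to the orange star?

turn left 73°, forward 8.3 m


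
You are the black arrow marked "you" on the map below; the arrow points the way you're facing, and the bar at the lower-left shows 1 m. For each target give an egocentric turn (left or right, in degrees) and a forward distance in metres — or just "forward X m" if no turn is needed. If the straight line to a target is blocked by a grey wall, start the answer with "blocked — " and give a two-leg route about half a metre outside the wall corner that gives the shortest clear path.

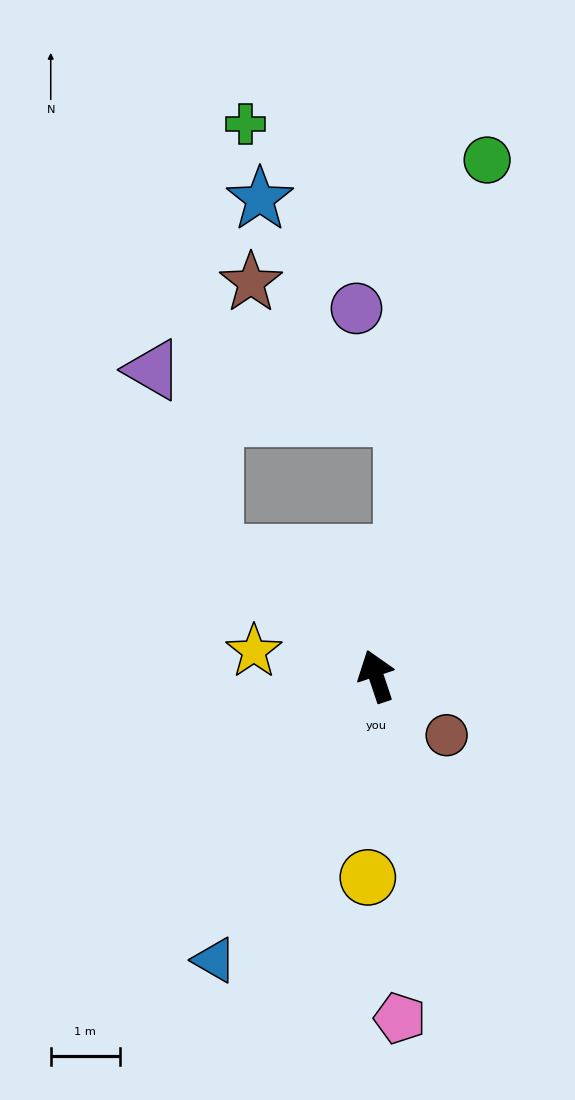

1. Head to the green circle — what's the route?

turn right 31°, forward 7.6 m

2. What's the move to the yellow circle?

turn left 159°, forward 2.9 m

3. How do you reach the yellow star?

turn left 60°, forward 1.8 m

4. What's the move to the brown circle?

turn right 148°, forward 1.3 m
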